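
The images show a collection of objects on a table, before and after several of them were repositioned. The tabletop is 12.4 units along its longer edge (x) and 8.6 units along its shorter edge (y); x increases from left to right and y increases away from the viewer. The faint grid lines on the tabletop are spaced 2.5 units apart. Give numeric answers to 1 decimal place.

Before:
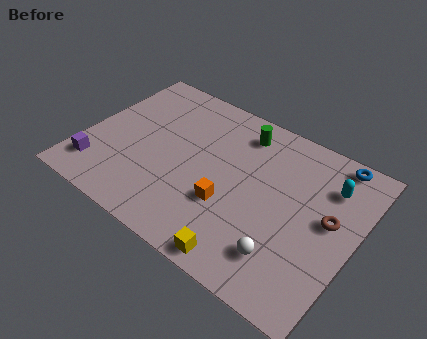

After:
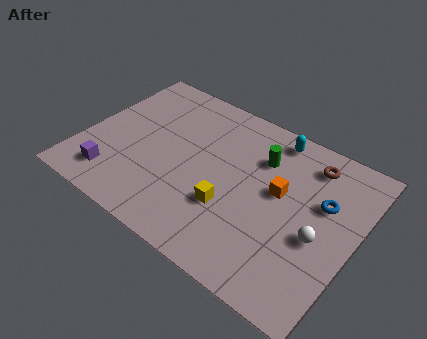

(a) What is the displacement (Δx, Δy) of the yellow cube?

(-1.1, 2.1)

From the two frames, the yellow cube sits at roughly (8.1, 0.8) before and (7.0, 2.9) after.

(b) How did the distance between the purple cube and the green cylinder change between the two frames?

-0.3

They were about 7.9 units apart before and 7.6 after — 0.3 units closer together.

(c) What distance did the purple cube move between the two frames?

0.8

The purple cube moved from about (1.0, 1.7) to (1.8, 1.6), a distance of √(0.8² + 0.1²) ≈ 0.8.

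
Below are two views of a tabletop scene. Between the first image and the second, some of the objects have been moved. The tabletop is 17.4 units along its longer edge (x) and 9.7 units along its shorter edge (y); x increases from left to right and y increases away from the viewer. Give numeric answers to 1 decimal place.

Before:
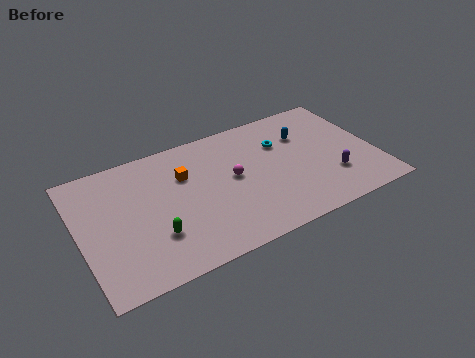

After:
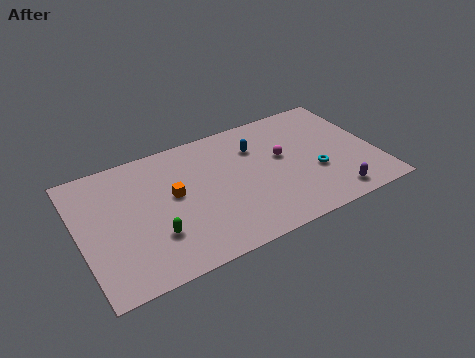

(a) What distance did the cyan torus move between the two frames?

3.5

The cyan torus was near (12.1, 6.7) before and (13.7, 3.6) after, so it travelled √(1.6² + 3.1²) ≈ 3.5 units.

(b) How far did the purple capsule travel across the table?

1.5

The purple capsule moved from about (14.6, 2.8) to (14.4, 1.3), a distance of √(0.2² + 1.5²) ≈ 1.5.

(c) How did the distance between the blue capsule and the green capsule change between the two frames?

-2.5

The distance was about 10.2 in the first image and 7.7 in the second, so they moved 2.5 units closer together.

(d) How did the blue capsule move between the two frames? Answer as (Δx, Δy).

(-2.9, 0.2)

The blue capsule was at about (13.5, 6.8) and moved to about (10.6, 7.0).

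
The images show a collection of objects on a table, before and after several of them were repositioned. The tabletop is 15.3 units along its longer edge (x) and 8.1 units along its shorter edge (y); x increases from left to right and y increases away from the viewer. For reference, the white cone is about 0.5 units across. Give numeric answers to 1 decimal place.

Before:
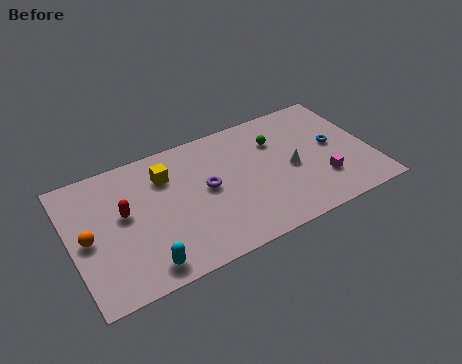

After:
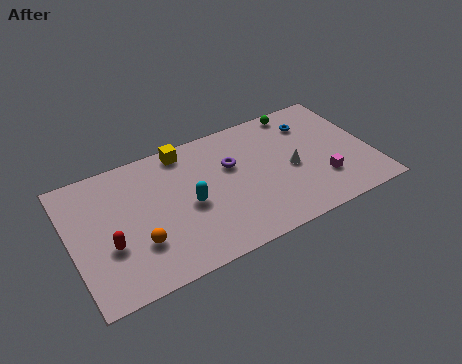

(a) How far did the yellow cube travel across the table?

1.6

From (5.0, 6.0) to (6.1, 7.2), the yellow cube covered √(1.1² + 1.2²) ≈ 1.6 units.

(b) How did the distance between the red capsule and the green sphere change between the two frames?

+3.1

Before: roughly 8.1 units apart; after: 11.2. That's 3.1 units further apart.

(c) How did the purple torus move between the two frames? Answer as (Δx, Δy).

(1.4, 0.9)

From the two frames, the purple torus sits at roughly (6.9, 4.3) before and (8.3, 5.2) after.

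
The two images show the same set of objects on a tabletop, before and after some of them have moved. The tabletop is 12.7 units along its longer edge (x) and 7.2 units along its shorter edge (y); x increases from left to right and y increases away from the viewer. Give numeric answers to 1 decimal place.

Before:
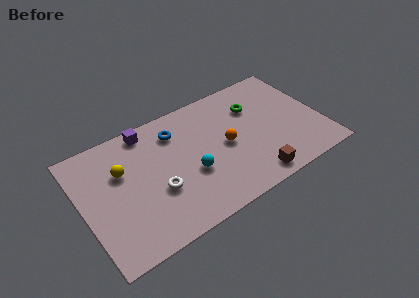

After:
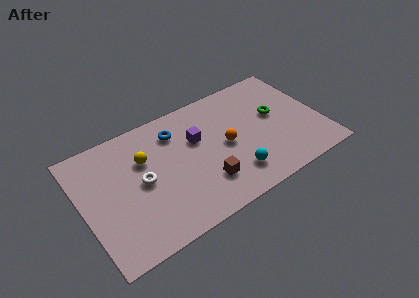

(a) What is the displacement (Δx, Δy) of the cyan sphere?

(2.1, -1.2)

From the two frames, the cyan sphere sits at roughly (5.6, 2.8) before and (7.7, 1.6) after.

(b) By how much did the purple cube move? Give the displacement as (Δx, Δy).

(2.4, -1.8)

The purple cube was at about (3.8, 6.4) and moved to about (6.2, 4.6).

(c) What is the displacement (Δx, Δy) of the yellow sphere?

(1.2, 0.1)

The yellow sphere started near (2.2, 4.7) and ended near (3.4, 4.8).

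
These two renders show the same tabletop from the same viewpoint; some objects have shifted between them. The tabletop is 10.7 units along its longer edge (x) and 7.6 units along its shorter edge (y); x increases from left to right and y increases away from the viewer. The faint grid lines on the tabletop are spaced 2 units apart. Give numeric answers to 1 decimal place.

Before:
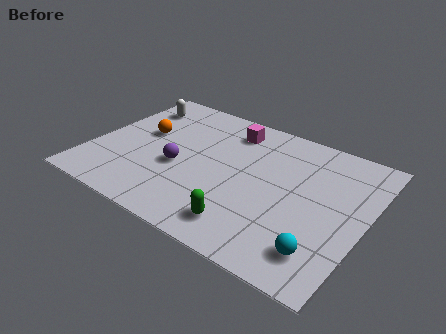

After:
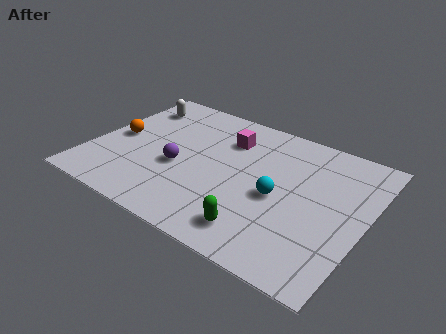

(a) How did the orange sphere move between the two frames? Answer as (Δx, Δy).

(-0.9, -0.7)

From the two frames, the orange sphere sits at roughly (1.8, 4.4) before and (0.9, 3.7) after.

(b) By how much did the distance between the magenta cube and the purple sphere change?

-0.5

Before: roughly 3.4 units apart; after: 2.9. That's 0.5 units closer together.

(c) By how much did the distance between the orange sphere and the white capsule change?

+0.6

They were about 1.7 units apart before and 2.3 after — 0.6 units further apart.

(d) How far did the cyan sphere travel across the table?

2.8

The cyan sphere moved from about (9.4, 1.5) to (7.4, 3.4), a distance of √(2.0² + 1.9²) ≈ 2.8.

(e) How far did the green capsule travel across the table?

0.5

The green capsule was near (6.5, 1.3) before and (7.0, 1.3) after, so it travelled √(0.5² + 0.0²) ≈ 0.5 units.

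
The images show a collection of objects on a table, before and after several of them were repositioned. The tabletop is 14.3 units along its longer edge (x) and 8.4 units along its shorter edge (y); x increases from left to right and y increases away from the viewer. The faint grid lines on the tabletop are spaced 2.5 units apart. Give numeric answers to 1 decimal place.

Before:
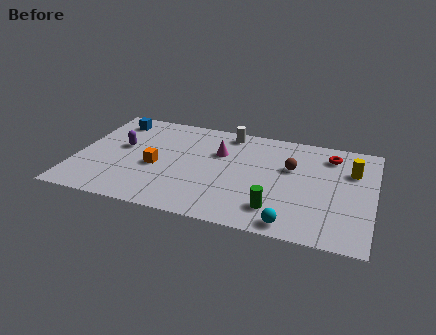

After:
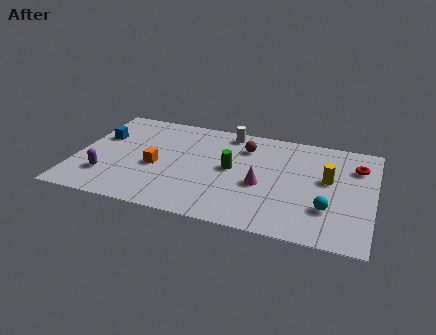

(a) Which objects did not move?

the orange cube and the white cylinder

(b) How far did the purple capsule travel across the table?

2.6

From (2.1, 4.8) to (1.6, 2.2), the purple capsule covered √(0.5² + 2.6²) ≈ 2.6 units.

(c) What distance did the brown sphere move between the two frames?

2.5

From (10.3, 5.3) to (8.0, 6.4), the brown sphere covered √(2.3² + 1.1²) ≈ 2.5 units.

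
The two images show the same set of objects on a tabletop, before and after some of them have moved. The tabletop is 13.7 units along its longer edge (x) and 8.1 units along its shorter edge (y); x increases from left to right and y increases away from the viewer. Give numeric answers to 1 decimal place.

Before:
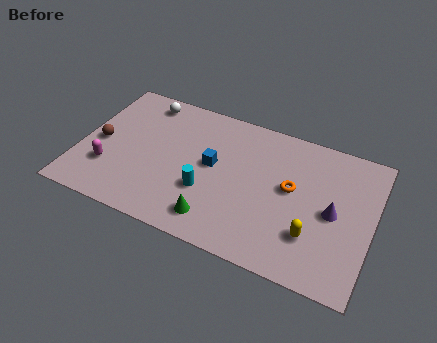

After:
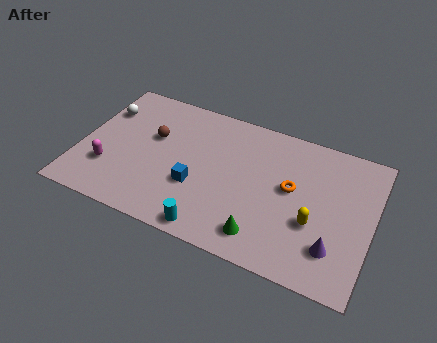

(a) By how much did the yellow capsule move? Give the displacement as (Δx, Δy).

(0.0, 0.7)

The yellow capsule was at about (11.1, 2.3) and moved to about (11.1, 3.0).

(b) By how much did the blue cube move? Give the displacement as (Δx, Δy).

(-0.6, -1.5)

The blue cube was at about (6.2, 4.4) and moved to about (5.6, 2.9).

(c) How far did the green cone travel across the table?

2.2

From (6.7, 1.4) to (8.9, 1.4), the green cone covered √(2.2² + 0.0²) ≈ 2.2 units.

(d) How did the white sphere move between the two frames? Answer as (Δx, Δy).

(-1.8, -1.2)

From the two frames, the white sphere sits at roughly (2.6, 7.0) before and (0.8, 5.8) after.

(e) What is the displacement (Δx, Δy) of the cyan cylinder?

(0.5, -2.0)

From the two frames, the cyan cylinder sits at roughly (6.1, 2.8) before and (6.6, 0.8) after.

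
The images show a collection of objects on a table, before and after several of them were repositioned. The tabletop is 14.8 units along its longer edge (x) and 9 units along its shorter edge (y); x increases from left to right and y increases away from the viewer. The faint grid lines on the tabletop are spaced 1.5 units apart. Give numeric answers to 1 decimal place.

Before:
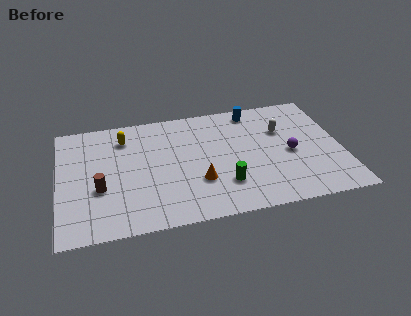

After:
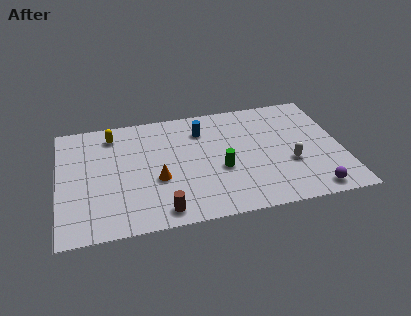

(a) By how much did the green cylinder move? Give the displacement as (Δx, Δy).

(-0.1, 1.2)

The green cylinder was at about (8.5, 2.4) and moved to about (8.4, 3.6).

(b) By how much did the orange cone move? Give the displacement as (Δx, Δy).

(-2.1, 0.6)

The orange cone was at about (7.2, 2.9) and moved to about (5.1, 3.5).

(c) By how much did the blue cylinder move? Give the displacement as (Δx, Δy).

(-2.8, -1.0)

The blue cylinder started near (10.4, 7.9) and ended near (7.6, 6.9).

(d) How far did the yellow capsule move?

0.7

The yellow capsule moved from about (3.5, 7.1) to (2.9, 7.5), a distance of √(0.6² + 0.4²) ≈ 0.7.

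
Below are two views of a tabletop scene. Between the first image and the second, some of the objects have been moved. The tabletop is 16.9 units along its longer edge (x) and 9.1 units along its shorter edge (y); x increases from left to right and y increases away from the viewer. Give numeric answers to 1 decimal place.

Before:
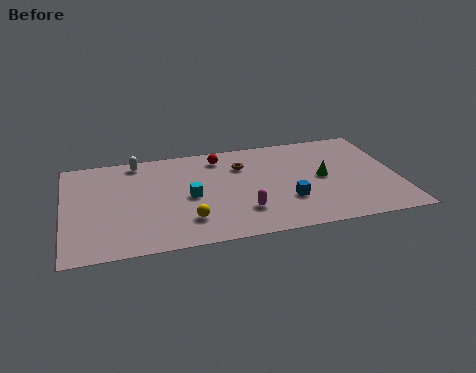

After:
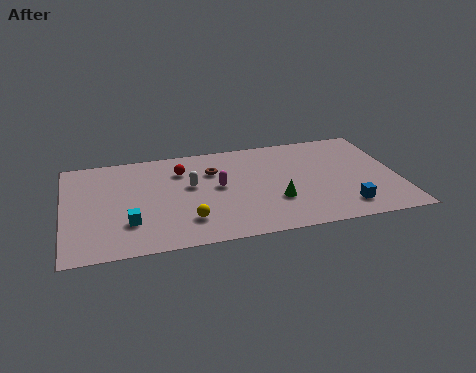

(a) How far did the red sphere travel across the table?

2.2

From (8.0, 7.6) to (6.0, 6.8), the red sphere covered √(2.0² + 0.8²) ≈ 2.2 units.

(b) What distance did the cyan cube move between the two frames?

3.5

The cyan cube was near (6.3, 4.3) before and (3.2, 2.6) after, so it travelled √(3.1² + 1.7²) ≈ 3.5 units.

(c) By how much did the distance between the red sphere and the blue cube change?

+3.8

Before: roughly 5.7 units apart; after: 9.5. That's 3.8 units further apart.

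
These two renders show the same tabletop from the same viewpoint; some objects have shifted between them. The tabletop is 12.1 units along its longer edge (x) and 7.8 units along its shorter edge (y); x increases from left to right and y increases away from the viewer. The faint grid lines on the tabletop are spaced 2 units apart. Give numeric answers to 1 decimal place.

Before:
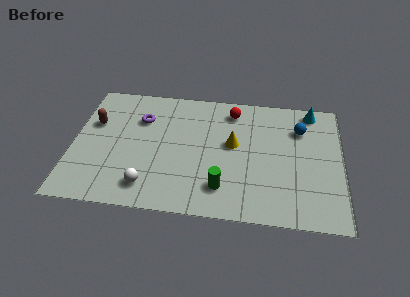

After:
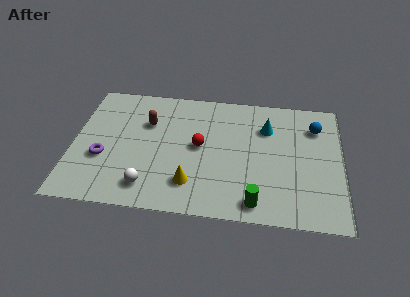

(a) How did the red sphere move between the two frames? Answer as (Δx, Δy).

(-1.4, -2.4)

The red sphere started near (7.1, 6.5) and ended near (5.7, 4.1).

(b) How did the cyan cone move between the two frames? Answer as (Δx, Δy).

(-2.0, -1.3)

The cyan cone was at about (10.7, 6.9) and moved to about (8.7, 5.6).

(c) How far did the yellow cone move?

3.2

The yellow cone moved from about (7.2, 4.4) to (5.4, 1.8), a distance of √(1.8² + 2.6²) ≈ 3.2.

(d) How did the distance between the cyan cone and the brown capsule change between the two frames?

-4.6

They were about 10.0 units apart before and 5.4 after — 4.6 units closer together.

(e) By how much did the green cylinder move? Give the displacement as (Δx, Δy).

(1.5, -0.7)

The green cylinder was at about (6.8, 1.7) and moved to about (8.3, 1.0).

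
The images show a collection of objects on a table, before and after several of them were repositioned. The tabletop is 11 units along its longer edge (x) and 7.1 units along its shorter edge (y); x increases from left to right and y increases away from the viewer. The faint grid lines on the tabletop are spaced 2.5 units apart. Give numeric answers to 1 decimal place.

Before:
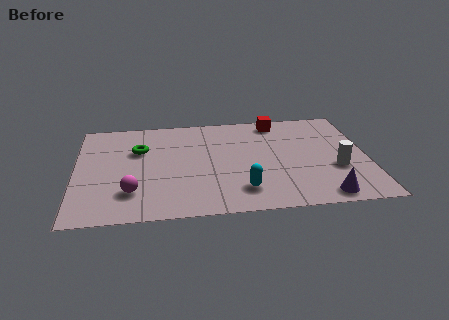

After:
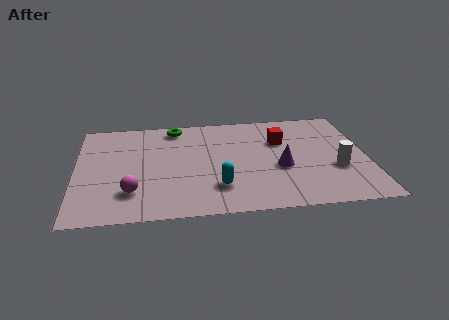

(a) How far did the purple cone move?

2.6

The purple cone moved from about (9.2, 0.8) to (7.7, 2.9), a distance of √(1.5² + 2.1²) ≈ 2.6.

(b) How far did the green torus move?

2.1

From (2.4, 4.7) to (3.8, 6.2), the green torus covered √(1.4² + 1.5²) ≈ 2.1 units.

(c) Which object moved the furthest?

the purple cone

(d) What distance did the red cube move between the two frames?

1.4

The red cube was near (7.7, 6.2) before and (7.8, 4.8) after, so it travelled √(0.1² + 1.4²) ≈ 1.4 units.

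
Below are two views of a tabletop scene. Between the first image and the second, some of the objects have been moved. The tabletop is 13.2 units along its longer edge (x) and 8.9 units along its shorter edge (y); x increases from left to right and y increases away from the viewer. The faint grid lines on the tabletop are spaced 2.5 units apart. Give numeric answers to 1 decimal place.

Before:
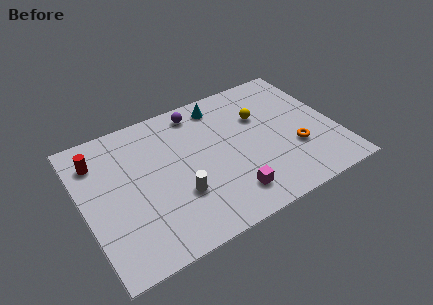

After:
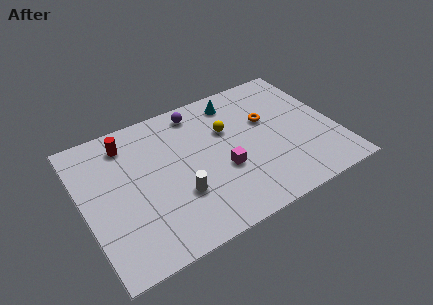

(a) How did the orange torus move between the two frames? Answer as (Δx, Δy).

(-1.1, 2.5)

The orange torus started near (10.9, 3.0) and ended near (9.8, 5.5).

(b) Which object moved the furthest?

the orange torus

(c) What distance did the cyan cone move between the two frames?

0.8

The cyan cone was near (7.6, 7.6) before and (8.4, 7.5) after, so it travelled √(0.8² + 0.1²) ≈ 0.8 units.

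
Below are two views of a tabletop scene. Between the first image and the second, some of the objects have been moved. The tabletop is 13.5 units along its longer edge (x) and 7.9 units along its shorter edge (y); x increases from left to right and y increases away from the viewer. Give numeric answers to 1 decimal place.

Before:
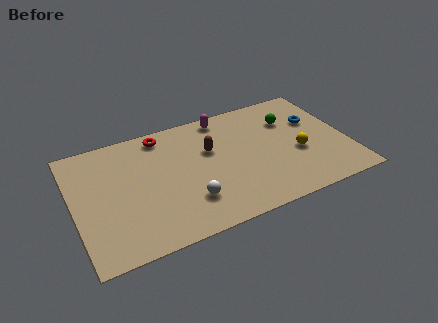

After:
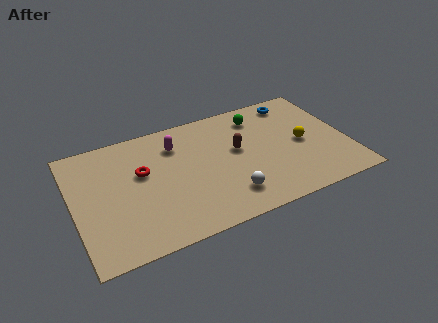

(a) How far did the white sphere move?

1.9

From (5.4, 2.1) to (7.3, 1.7), the white sphere covered √(1.9² + 0.4²) ≈ 1.9 units.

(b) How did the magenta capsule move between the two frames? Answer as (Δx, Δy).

(-2.5, -1.0)

From the two frames, the magenta capsule sits at roughly (7.7, 7.0) before and (5.2, 6.0) after.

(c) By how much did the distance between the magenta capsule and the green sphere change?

+0.7

Before: roughly 3.5 units apart; after: 4.2. That's 0.7 units further apart.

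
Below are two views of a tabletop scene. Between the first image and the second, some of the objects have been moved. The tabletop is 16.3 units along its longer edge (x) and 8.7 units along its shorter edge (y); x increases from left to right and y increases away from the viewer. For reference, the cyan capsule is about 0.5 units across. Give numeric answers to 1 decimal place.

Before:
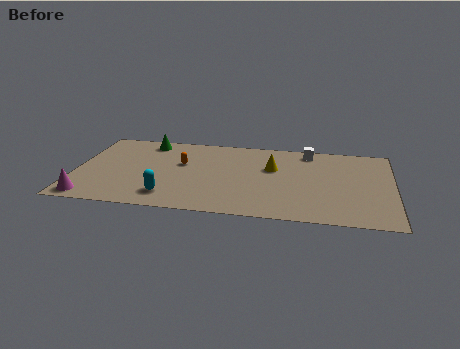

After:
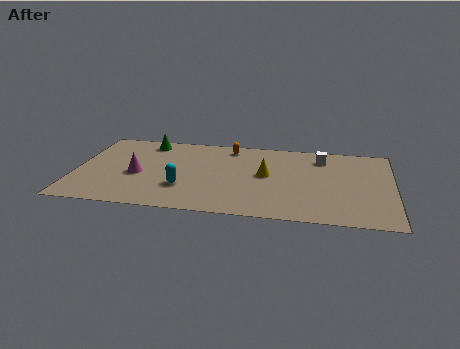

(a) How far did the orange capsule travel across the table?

3.3

The orange capsule moved from about (5.4, 5.3) to (7.8, 7.5), a distance of √(2.4² + 2.2²) ≈ 3.3.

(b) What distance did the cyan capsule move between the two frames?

1.2

The cyan capsule was near (4.9, 1.7) before and (5.6, 2.7) after, so it travelled √(0.7² + 1.0²) ≈ 1.2 units.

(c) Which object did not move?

the green cone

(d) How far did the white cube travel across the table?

0.9

The white cube was near (11.9, 7.6) before and (12.6, 7.0) after, so it travelled √(0.7² + 0.6²) ≈ 0.9 units.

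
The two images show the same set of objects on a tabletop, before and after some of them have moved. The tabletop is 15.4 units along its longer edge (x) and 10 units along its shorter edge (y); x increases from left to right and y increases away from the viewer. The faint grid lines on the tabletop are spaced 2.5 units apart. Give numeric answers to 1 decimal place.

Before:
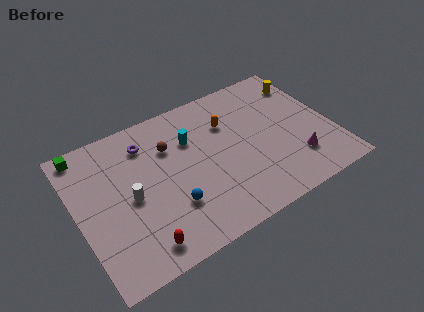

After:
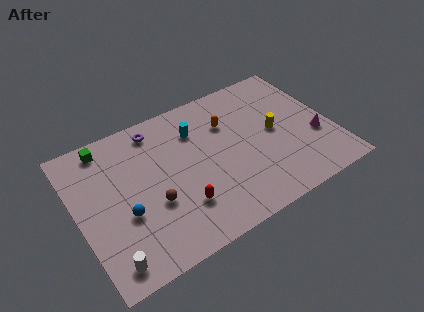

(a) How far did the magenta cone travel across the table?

1.8

From (12.9, 2.5) to (14.3, 3.6), the magenta cone covered √(1.4² + 1.1²) ≈ 1.8 units.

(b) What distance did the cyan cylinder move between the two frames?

0.6

From (7.1, 6.9) to (7.5, 7.4), the cyan cylinder covered √(0.4² + 0.5²) ≈ 0.6 units.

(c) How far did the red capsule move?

2.9

The red capsule moved from about (3.2, 1.4) to (5.8, 2.7), a distance of √(2.6² + 1.3²) ≈ 2.9.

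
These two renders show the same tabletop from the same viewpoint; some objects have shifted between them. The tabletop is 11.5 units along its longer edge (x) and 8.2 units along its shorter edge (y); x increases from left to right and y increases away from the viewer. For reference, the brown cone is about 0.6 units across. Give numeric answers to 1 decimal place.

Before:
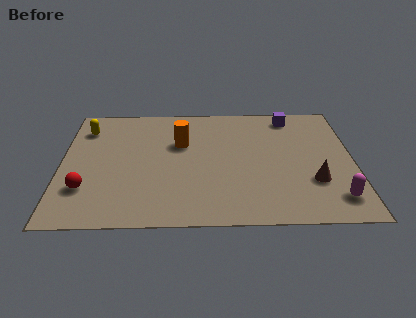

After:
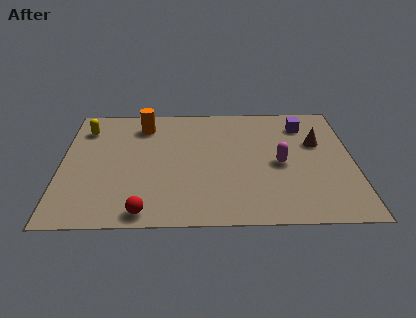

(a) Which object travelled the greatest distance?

the magenta capsule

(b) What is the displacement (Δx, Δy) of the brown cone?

(0.2, 2.6)

The brown cone started near (9.9, 2.6) and ended near (10.1, 5.2).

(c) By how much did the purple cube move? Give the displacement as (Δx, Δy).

(0.5, -0.6)

The purple cube was at about (9.1, 7.1) and moved to about (9.6, 6.5).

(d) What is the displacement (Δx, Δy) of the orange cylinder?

(-1.5, 1.3)

The orange cylinder was at about (4.7, 5.3) and moved to about (3.2, 6.6).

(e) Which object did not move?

the yellow capsule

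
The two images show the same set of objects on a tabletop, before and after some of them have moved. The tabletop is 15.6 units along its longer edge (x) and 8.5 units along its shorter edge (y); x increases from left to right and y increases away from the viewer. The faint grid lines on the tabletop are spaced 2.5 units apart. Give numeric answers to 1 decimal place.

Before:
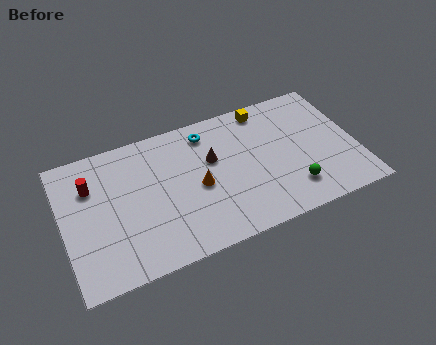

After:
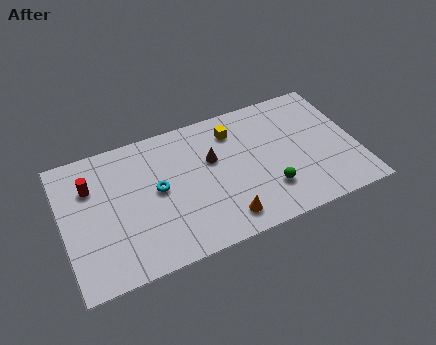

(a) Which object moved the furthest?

the cyan torus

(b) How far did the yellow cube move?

2.0

The yellow cube moved from about (11.1, 7.5) to (9.3, 6.7), a distance of √(1.8² + 0.8²) ≈ 2.0.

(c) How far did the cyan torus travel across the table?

3.9

From (7.9, 7.1) to (5.0, 4.5), the cyan torus covered √(2.9² + 2.6²) ≈ 3.9 units.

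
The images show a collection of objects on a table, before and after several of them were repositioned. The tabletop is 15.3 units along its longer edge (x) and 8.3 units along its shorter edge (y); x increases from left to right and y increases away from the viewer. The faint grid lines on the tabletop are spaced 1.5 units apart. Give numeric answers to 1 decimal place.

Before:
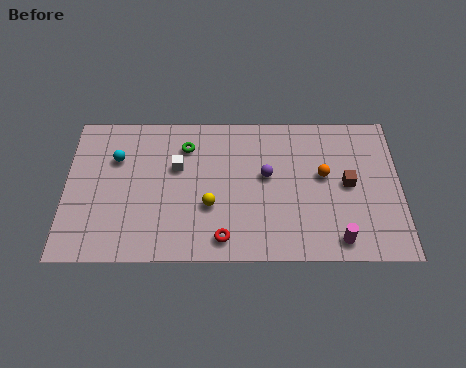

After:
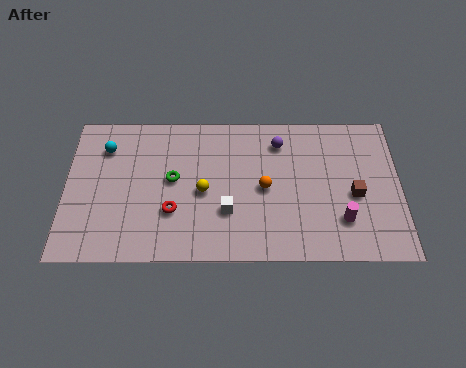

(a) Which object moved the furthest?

the white cube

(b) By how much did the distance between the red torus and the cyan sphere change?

-1.9

They were about 6.7 units apart before and 4.8 after — 1.9 units closer together.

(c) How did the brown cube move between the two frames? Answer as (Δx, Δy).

(0.3, -0.6)

From the two frames, the brown cube sits at roughly (12.9, 4.2) before and (13.2, 3.6) after.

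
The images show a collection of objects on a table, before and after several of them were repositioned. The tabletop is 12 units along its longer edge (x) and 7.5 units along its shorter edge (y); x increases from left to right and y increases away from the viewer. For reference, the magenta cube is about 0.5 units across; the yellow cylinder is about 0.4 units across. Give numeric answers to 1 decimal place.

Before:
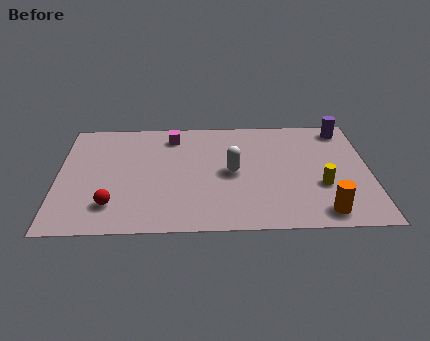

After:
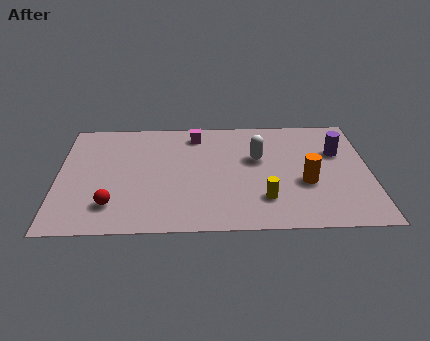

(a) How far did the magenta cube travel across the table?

0.9

The magenta cube moved from about (4.4, 6.2) to (5.3, 6.3), a distance of √(0.9² + 0.1²) ≈ 0.9.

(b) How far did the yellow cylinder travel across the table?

2.3

The yellow cylinder moved from about (10.1, 2.7) to (7.9, 1.9), a distance of √(2.2² + 0.8²) ≈ 2.3.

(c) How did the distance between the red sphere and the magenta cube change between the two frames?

+0.5

The distance was about 5.1 in the first image and 5.6 in the second, so they moved 0.5 units further apart.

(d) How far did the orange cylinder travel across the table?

2.0

The orange cylinder was near (10.1, 1.0) before and (9.5, 2.9) after, so it travelled √(0.6² + 1.9²) ≈ 2.0 units.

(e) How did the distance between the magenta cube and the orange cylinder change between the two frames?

-2.3

They were about 7.7 units apart before and 5.4 after — 2.3 units closer together.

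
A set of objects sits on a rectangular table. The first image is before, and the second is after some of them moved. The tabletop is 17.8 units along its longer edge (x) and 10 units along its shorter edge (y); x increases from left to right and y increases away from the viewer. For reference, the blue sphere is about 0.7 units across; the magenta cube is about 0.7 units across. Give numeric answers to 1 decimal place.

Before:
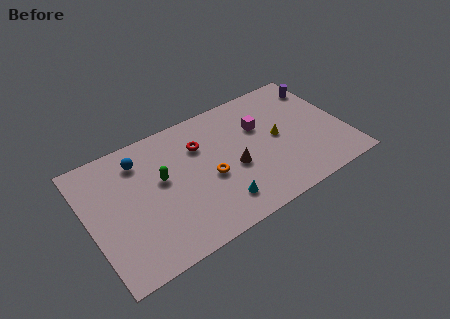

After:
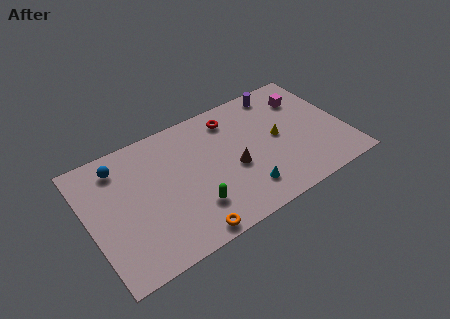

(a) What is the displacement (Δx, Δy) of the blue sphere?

(-1.4, 0.2)

From the two frames, the blue sphere sits at roughly (3.9, 8.0) before and (2.5, 8.2) after.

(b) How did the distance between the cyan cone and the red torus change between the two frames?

+1.0

They were about 5.1 units apart before and 6.1 after — 1.0 units further apart.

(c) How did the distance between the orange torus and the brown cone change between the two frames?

+3.3

They were about 1.7 units apart before and 5.0 after — 3.3 units further apart.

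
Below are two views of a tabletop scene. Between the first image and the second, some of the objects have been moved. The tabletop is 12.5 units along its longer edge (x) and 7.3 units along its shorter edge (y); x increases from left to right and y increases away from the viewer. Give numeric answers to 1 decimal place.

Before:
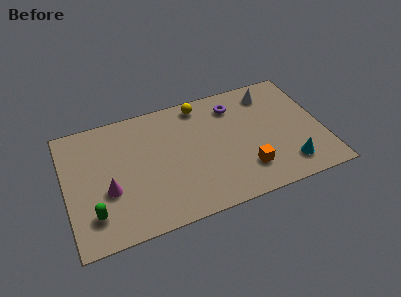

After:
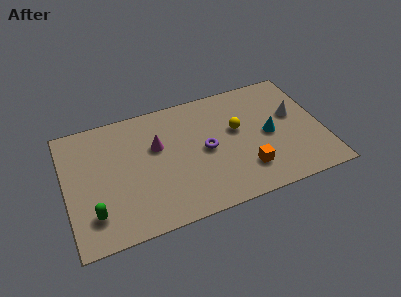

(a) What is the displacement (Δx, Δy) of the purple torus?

(-1.6, -2.2)

From the two frames, the purple torus sits at roughly (8.4, 5.8) before and (6.8, 3.6) after.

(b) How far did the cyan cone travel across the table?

2.2

The cyan cone was near (10.6, 1.4) before and (9.9, 3.5) after, so it travelled √(0.7² + 2.1²) ≈ 2.2 units.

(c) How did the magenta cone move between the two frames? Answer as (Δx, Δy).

(2.5, 1.8)

The magenta cone started near (2.0, 2.8) and ended near (4.5, 4.6).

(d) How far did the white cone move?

2.0

The white cone moved from about (10.2, 6.0) to (11.2, 4.3), a distance of √(1.0² + 1.7²) ≈ 2.0.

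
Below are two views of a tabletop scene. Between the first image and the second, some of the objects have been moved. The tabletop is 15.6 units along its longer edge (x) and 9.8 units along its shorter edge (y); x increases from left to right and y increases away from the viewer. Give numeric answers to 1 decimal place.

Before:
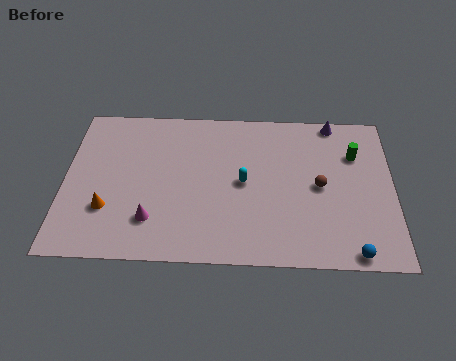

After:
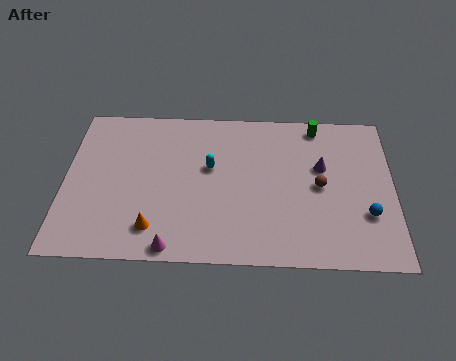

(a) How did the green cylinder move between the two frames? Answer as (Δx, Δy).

(-1.8, 1.8)

From the two frames, the green cylinder sits at roughly (13.8, 6.9) before and (12.0, 8.7) after.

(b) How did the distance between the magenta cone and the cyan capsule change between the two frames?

+0.3

Before: roughly 5.0 units apart; after: 5.3. That's 0.3 units further apart.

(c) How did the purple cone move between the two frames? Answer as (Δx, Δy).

(-0.6, -3.0)

From the two frames, the purple cone sits at roughly (12.8, 9.0) before and (12.2, 6.0) after.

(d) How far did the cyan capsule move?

1.8

From (8.5, 4.9) to (6.9, 5.8), the cyan capsule covered √(1.6² + 0.9²) ≈ 1.8 units.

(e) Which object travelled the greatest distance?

the purple cone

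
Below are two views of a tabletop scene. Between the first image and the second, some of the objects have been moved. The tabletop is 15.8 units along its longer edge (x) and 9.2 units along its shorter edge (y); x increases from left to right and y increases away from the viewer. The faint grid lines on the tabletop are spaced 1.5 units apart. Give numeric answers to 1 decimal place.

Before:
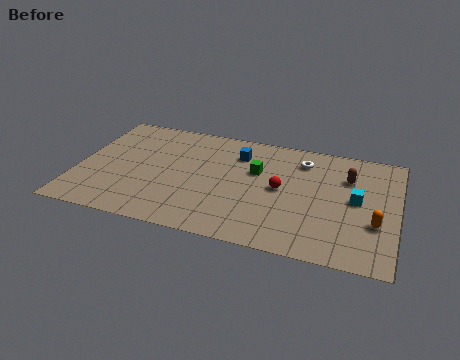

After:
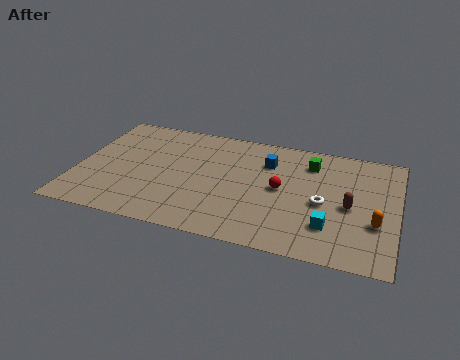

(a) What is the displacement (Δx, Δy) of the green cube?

(2.6, 1.4)

From the two frames, the green cube sits at roughly (8.8, 5.8) before and (11.4, 7.2) after.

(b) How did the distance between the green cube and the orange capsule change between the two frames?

-1.3

They were about 6.5 units apart before and 5.2 after — 1.3 units closer together.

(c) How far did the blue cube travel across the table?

1.5

The blue cube was near (7.8, 7.0) before and (9.3, 6.7) after, so it travelled √(1.5² + 0.3²) ≈ 1.5 units.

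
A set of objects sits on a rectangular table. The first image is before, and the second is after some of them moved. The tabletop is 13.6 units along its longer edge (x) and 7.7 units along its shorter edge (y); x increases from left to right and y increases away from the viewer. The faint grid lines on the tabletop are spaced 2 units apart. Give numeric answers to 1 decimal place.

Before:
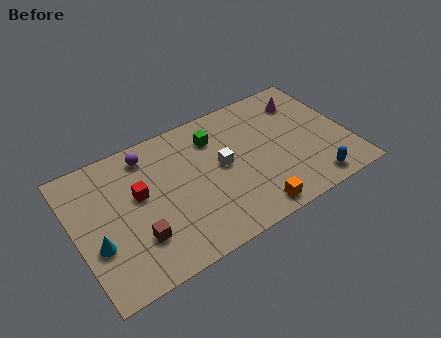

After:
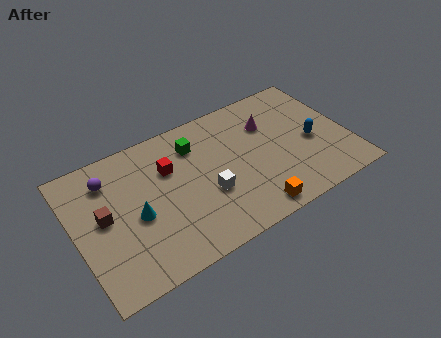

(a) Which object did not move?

the orange cube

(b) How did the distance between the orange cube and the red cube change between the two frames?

-0.7

Before: roughly 6.2 units apart; after: 5.5. That's 0.7 units closer together.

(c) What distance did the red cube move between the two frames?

1.7

The red cube moved from about (3.2, 4.5) to (4.8, 5.2), a distance of √(1.6² + 0.7²) ≈ 1.7.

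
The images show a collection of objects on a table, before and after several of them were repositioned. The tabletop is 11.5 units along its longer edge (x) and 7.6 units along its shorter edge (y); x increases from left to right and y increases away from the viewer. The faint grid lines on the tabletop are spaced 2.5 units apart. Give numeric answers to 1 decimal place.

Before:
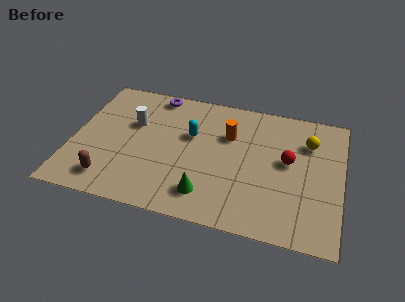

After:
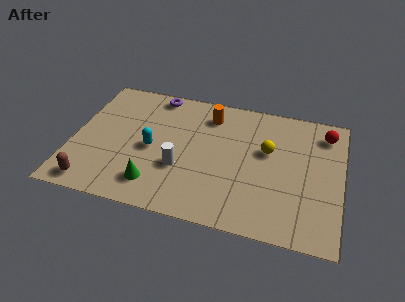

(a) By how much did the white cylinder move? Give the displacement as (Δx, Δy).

(2.2, -2.1)

The white cylinder started near (2.5, 4.8) and ended near (4.7, 2.7).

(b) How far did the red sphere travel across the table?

2.5

The red sphere was near (9.2, 4.2) before and (10.7, 6.2) after, so it travelled √(1.5² + 2.0²) ≈ 2.5 units.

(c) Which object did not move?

the purple torus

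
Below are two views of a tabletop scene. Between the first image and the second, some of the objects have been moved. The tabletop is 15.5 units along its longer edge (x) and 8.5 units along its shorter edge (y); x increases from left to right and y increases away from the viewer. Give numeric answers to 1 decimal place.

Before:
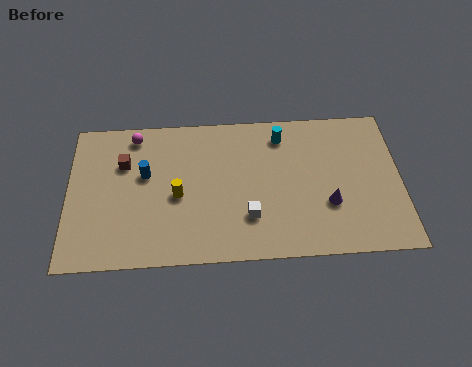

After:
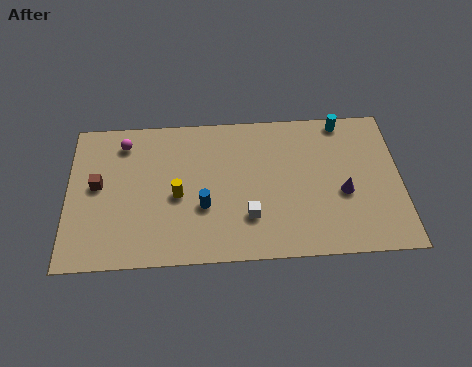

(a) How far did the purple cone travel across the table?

0.9

From (12.1, 2.9) to (12.8, 3.5), the purple cone covered √(0.7² + 0.6²) ≈ 0.9 units.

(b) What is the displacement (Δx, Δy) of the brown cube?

(-1.2, -1.2)

The brown cube started near (2.6, 5.8) and ended near (1.4, 4.6).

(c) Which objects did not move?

the yellow cylinder and the white cube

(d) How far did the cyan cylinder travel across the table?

3.0

The cyan cylinder moved from about (10.0, 7.0) to (12.9, 7.7), a distance of √(2.9² + 0.7²) ≈ 3.0.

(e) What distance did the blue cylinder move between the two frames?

3.4

The blue cylinder moved from about (3.6, 5.1) to (6.3, 3.1), a distance of √(2.7² + 2.0²) ≈ 3.4.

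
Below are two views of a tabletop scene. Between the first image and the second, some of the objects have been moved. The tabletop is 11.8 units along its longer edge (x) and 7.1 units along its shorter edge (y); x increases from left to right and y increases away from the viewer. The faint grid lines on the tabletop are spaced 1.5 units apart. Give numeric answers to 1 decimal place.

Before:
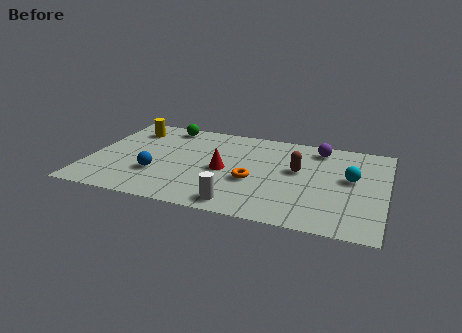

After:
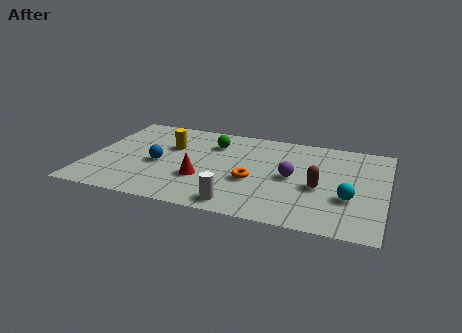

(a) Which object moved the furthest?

the purple sphere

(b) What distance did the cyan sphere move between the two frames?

1.5

The cyan sphere moved from about (10.4, 4.0) to (10.4, 2.5), a distance of √(0.0² + 1.5²) ≈ 1.5.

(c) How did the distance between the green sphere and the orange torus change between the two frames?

-2.0

The distance was about 5.1 in the first image and 3.1 in the second, so they moved 2.0 units closer together.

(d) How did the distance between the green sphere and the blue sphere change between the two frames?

-0.9

The distance was about 3.9 in the first image and 3.0 in the second, so they moved 0.9 units closer together.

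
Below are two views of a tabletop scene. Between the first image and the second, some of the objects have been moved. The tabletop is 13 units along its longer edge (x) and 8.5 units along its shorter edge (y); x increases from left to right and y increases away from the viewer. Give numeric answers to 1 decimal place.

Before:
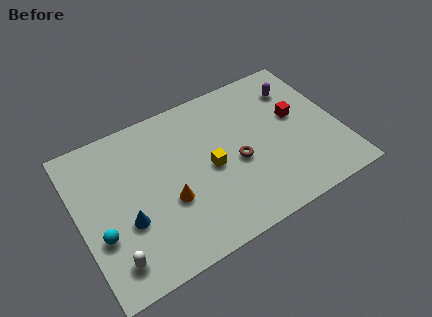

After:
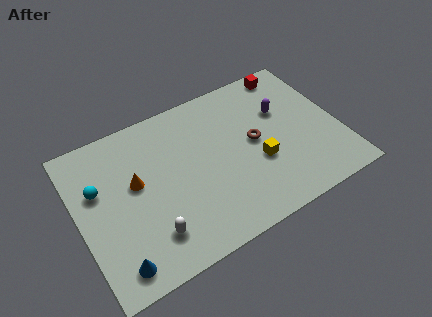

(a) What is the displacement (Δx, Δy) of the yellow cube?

(2.3, -0.8)

From the two frames, the yellow cube sits at roughly (6.5, 4.0) before and (8.8, 3.2) after.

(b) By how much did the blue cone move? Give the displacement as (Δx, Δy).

(-0.8, -1.9)

The blue cone started near (2.2, 3.1) and ended near (1.4, 1.2).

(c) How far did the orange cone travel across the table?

2.2

The orange cone was near (4.3, 3.2) before and (2.9, 4.9) after, so it travelled √(1.4² + 1.7²) ≈ 2.2 units.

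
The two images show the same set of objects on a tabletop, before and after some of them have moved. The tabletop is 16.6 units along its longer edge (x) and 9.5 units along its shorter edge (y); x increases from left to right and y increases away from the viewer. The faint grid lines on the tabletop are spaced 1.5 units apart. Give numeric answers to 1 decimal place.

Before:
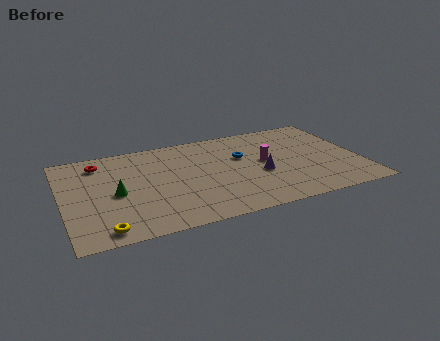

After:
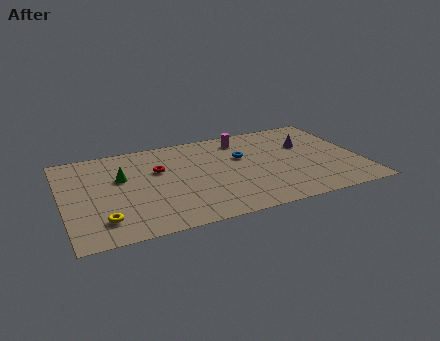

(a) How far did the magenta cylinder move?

3.0

The magenta cylinder moved from about (11.3, 5.1) to (10.3, 7.9), a distance of √(1.0² + 2.8²) ≈ 3.0.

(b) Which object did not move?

the blue torus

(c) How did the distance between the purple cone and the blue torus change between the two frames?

+1.5

Before: roughly 2.2 units apart; after: 3.7. That's 1.5 units further apart.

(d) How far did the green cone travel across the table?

1.6

The green cone was near (2.9, 4.4) before and (3.3, 5.9) after, so it travelled √(0.4² + 1.5²) ≈ 1.6 units.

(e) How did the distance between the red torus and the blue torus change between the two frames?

-3.4

They were about 8.1 units apart before and 4.7 after — 3.4 units closer together.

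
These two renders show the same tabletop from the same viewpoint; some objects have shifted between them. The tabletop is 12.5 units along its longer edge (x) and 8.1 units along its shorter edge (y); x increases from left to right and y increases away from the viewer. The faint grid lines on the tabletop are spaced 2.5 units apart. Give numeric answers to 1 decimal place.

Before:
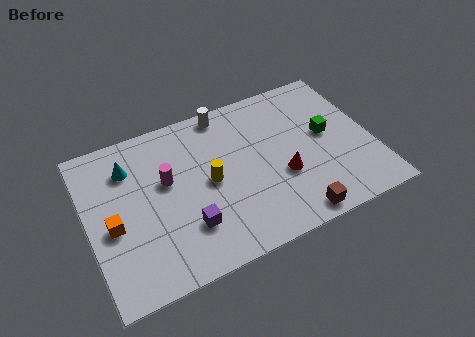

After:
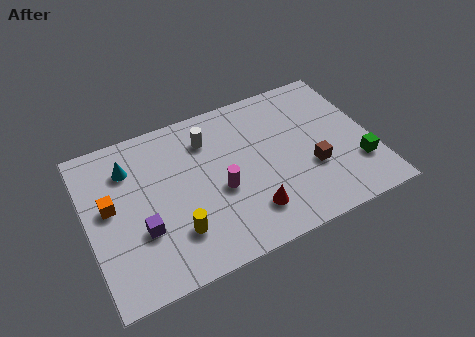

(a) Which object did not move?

the cyan cone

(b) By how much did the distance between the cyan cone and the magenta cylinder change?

+2.6

The distance was about 2.0 in the first image and 4.6 in the second, so they moved 2.6 units further apart.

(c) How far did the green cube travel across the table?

2.4

The green cube was near (10.6, 4.4) before and (11.7, 2.3) after, so it travelled √(1.1² + 2.1²) ≈ 2.4 units.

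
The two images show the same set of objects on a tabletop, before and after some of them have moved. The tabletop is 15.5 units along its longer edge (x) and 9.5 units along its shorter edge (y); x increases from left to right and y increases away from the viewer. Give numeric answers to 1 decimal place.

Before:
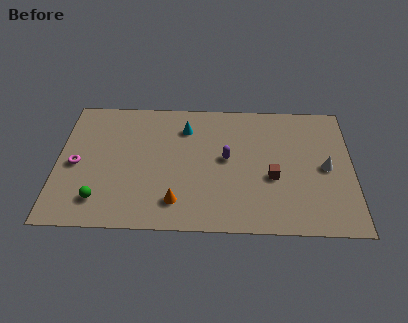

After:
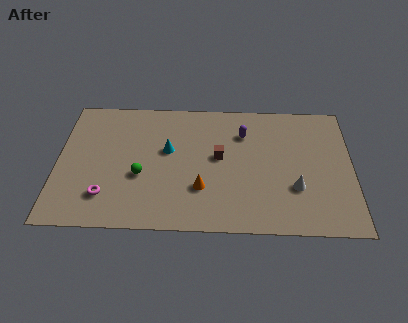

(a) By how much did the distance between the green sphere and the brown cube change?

-4.8

The distance was about 9.2 in the first image and 4.4 in the second, so they moved 4.8 units closer together.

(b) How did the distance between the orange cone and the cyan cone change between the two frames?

-2.2

The distance was about 5.4 in the first image and 3.2 in the second, so they moved 2.2 units closer together.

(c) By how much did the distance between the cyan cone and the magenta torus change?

-1.7

Before: roughly 6.4 units apart; after: 4.7. That's 1.7 units closer together.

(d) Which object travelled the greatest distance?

the brown cube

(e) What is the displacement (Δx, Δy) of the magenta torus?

(1.6, -2.2)

The magenta torus started near (1.0, 4.4) and ended near (2.6, 2.2).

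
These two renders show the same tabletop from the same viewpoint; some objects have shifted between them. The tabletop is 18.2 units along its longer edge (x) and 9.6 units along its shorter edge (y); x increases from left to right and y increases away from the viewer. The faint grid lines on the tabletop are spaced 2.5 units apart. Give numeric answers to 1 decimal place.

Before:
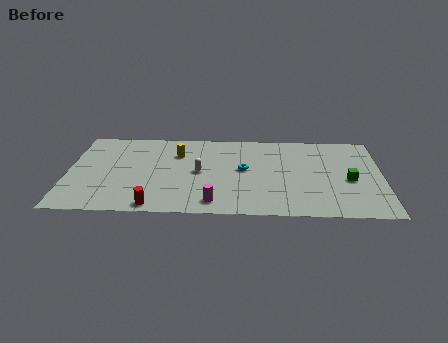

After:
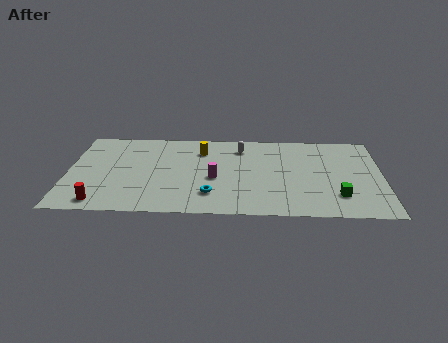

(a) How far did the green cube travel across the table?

1.9

The green cube was near (16.3, 4.2) before and (15.6, 2.4) after, so it travelled √(0.7² + 1.8²) ≈ 1.9 units.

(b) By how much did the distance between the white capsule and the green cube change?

-1.0

The distance was about 8.7 in the first image and 7.7 in the second, so they moved 1.0 units closer together.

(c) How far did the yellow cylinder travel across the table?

1.5

From (6.3, 6.9) to (7.7, 7.3), the yellow cylinder covered √(1.4² + 0.4²) ≈ 1.5 units.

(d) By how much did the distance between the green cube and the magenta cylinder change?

-1.0

Before: roughly 8.3 units apart; after: 7.3. That's 1.0 units closer together.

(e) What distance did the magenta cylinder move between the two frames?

2.7

The magenta cylinder was near (8.5, 1.4) before and (8.5, 4.1) after, so it travelled √(0.0² + 2.7²) ≈ 2.7 units.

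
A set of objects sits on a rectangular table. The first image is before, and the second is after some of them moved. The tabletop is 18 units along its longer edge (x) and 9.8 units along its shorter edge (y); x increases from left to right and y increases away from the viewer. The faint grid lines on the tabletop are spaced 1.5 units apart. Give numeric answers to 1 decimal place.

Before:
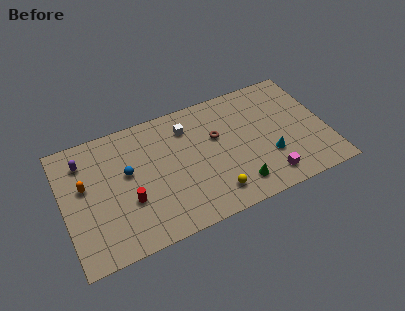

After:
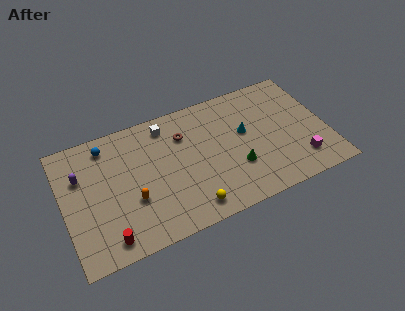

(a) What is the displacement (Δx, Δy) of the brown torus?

(-2.2, 1.0)

From the two frames, the brown torus sits at roughly (10.6, 6.1) before and (8.4, 7.1) after.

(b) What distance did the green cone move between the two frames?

1.4

From (11.5, 1.8) to (11.6, 3.2), the green cone covered √(0.1² + 1.4²) ≈ 1.4 units.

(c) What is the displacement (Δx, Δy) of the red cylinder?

(-1.7, -2.2)

The red cylinder was at about (4.3, 3.5) and moved to about (2.6, 1.3).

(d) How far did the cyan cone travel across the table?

2.9

The cyan cone moved from about (13.9, 3.2) to (12.5, 5.7), a distance of √(1.4² + 2.5²) ≈ 2.9.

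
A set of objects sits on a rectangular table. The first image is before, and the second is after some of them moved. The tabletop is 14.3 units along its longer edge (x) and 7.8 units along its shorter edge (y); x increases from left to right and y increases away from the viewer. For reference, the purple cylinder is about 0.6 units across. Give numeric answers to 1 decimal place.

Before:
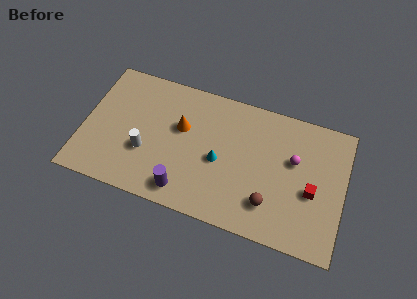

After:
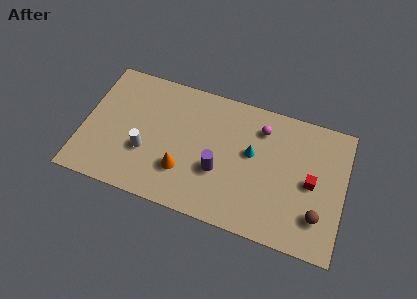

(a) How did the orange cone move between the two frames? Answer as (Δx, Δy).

(0.3, -2.5)

The orange cone was at about (5.3, 4.8) and moved to about (5.6, 2.3).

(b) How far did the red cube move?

0.5

The red cube was near (12.6, 3.3) before and (12.5, 3.8) after, so it travelled √(0.1² + 0.5²) ≈ 0.5 units.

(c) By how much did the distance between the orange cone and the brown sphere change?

+1.5

They were about 5.9 units apart before and 7.4 after — 1.5 units further apart.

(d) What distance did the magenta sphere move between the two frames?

2.3

The magenta sphere was near (11.5, 4.8) before and (9.6, 6.1) after, so it travelled √(1.9² + 1.3²) ≈ 2.3 units.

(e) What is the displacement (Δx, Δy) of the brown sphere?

(2.6, 0.1)

From the two frames, the brown sphere sits at roughly (10.4, 1.9) before and (13.0, 2.0) after.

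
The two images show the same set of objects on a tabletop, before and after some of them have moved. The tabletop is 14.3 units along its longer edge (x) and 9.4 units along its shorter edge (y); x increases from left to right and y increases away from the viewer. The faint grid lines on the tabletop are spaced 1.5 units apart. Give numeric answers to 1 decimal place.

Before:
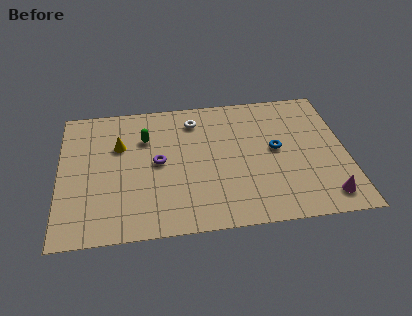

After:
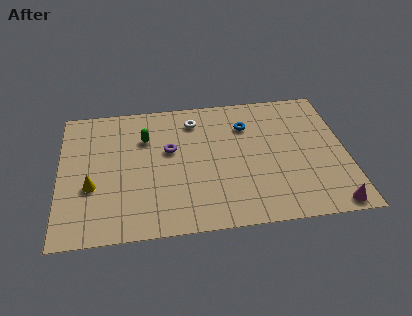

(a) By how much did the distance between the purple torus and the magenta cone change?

+0.3

They were about 8.9 units apart before and 9.2 after — 0.3 units further apart.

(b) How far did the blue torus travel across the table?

2.4

The blue torus was near (10.8, 5.0) before and (9.4, 6.9) after, so it travelled √(1.4² + 1.9²) ≈ 2.4 units.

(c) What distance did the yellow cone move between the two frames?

3.0

From (3.0, 6.2) to (1.6, 3.5), the yellow cone covered √(1.4² + 2.7²) ≈ 3.0 units.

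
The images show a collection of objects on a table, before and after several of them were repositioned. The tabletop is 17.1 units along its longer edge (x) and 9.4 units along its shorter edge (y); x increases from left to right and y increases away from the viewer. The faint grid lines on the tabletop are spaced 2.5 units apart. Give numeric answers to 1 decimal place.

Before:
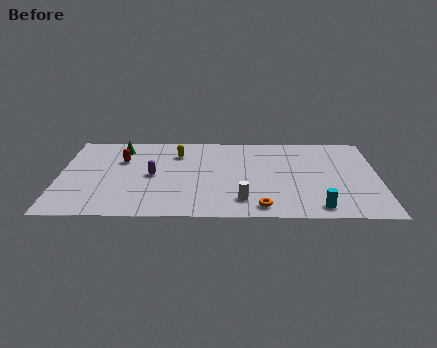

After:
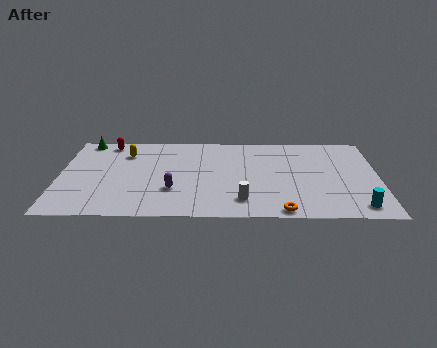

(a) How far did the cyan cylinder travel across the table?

2.1

The cyan cylinder was near (13.8, 1.2) before and (15.9, 1.3) after, so it travelled √(2.1² + 0.1²) ≈ 2.1 units.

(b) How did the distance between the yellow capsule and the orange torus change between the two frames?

+3.1

The distance was about 7.4 in the first image and 10.5 in the second, so they moved 3.1 units further apart.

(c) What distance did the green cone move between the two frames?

2.1

The green cone was near (3.2, 7.7) before and (1.3, 8.5) after, so it travelled √(1.9² + 0.8²) ≈ 2.1 units.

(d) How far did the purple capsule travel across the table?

1.9

From (5.0, 4.6) to (6.1, 3.0), the purple capsule covered √(1.1² + 1.6²) ≈ 1.9 units.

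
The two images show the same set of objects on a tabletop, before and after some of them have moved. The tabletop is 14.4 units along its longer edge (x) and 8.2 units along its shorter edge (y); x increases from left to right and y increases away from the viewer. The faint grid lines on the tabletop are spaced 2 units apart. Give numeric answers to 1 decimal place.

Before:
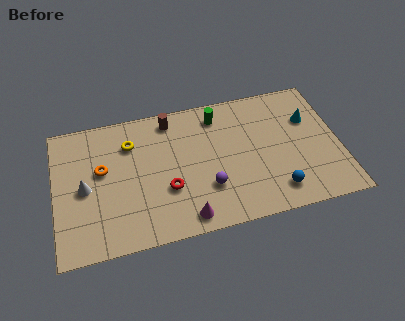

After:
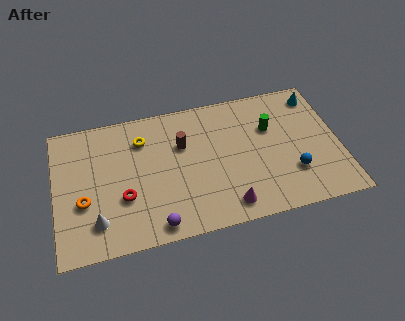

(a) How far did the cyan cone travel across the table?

1.5

The cyan cone moved from about (13.0, 5.5) to (13.5, 6.9), a distance of √(0.5² + 1.4²) ≈ 1.5.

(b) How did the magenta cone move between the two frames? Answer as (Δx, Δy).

(2.1, 0.2)

The magenta cone was at about (6.4, 1.0) and moved to about (8.5, 1.2).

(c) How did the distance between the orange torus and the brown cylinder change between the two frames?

+1.3

Before: roughly 4.3 units apart; after: 5.6. That's 1.3 units further apart.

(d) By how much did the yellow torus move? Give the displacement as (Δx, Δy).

(0.6, 0.1)

The yellow torus started near (3.9, 6.1) and ended near (4.5, 6.2).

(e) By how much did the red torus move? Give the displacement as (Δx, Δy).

(-2.2, 0.0)

The red torus was at about (5.6, 2.9) and moved to about (3.4, 2.9).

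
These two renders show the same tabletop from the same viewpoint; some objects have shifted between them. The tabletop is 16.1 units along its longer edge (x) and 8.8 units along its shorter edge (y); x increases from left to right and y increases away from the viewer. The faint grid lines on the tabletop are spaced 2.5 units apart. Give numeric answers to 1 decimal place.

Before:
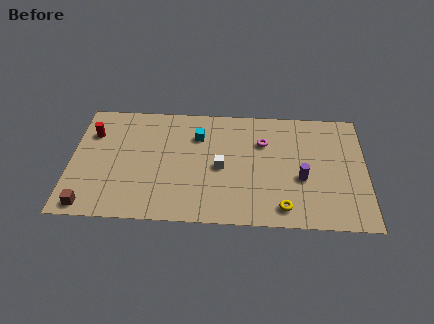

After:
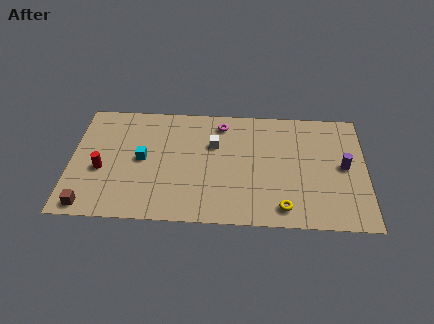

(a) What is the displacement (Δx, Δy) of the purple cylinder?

(2.3, 1.0)

From the two frames, the purple cylinder sits at roughly (12.6, 3.5) before and (14.9, 4.5) after.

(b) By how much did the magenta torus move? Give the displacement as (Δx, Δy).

(-2.3, 1.3)

From the two frames, the magenta torus sits at roughly (10.5, 6.1) before and (8.2, 7.4) after.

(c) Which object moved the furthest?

the cyan cube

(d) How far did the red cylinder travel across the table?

2.8

The red cylinder moved from about (1.1, 6.3) to (1.7, 3.6), a distance of √(0.6² + 2.7²) ≈ 2.8.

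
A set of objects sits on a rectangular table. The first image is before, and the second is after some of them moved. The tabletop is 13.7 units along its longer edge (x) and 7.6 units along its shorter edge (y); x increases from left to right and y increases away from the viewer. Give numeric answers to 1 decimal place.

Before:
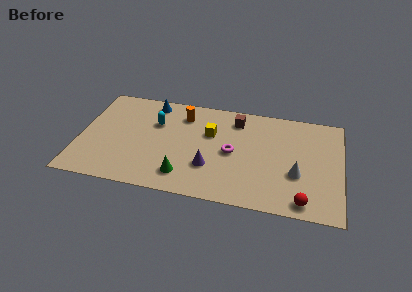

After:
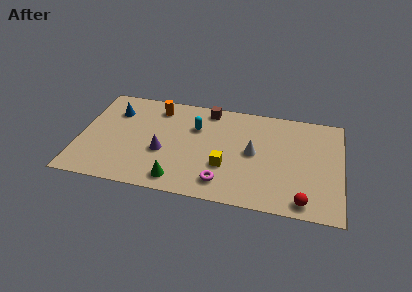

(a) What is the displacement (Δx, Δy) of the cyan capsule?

(2.1, 0.1)

From the two frames, the cyan capsule sits at roughly (3.9, 5.1) before and (6.0, 5.2) after.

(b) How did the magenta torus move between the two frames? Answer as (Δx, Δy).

(-0.4, -2.3)

From the two frames, the magenta torus sits at roughly (8.0, 3.7) before and (7.6, 1.4) after.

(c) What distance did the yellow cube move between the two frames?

2.5

The yellow cube was near (6.8, 4.9) before and (7.7, 2.6) after, so it travelled √(0.9² + 2.3²) ≈ 2.5 units.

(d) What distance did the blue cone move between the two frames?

2.1

The blue cone moved from about (3.6, 6.6) to (1.7, 5.6), a distance of √(1.9² + 1.0²) ≈ 2.1.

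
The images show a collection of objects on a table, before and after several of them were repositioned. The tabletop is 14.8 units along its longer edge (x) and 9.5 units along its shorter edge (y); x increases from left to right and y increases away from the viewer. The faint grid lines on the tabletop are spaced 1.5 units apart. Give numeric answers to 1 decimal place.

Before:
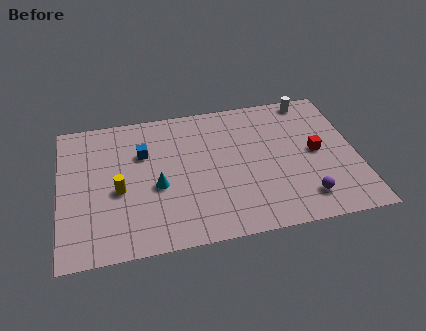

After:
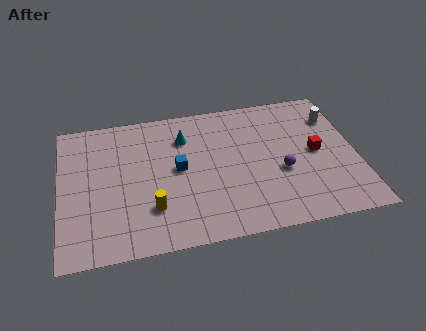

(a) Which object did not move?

the red cube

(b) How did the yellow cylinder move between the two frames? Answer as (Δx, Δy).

(1.6, -1.5)

From the two frames, the yellow cylinder sits at roughly (2.9, 4.1) before and (4.5, 2.6) after.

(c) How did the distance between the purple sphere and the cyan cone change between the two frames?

-1.8

They were about 7.5 units apart before and 5.7 after — 1.8 units closer together.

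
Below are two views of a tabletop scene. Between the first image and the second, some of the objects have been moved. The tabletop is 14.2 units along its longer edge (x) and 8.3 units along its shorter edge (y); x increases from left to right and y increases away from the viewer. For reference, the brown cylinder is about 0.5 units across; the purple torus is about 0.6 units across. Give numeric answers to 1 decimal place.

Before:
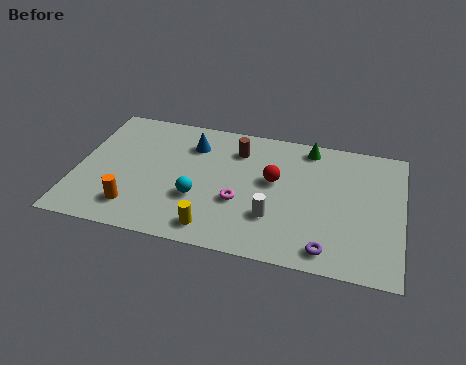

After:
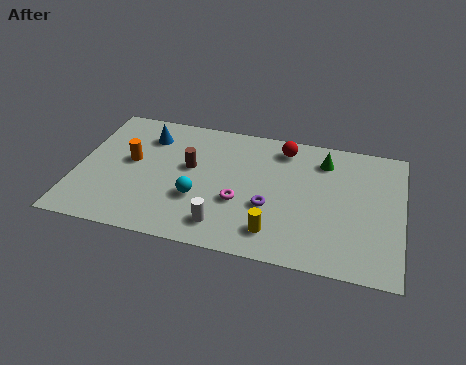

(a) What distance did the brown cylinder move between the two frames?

2.6

The brown cylinder was near (6.9, 6.4) before and (4.9, 4.8) after, so it travelled √(2.0² + 1.6²) ≈ 2.6 units.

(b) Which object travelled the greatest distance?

the purple torus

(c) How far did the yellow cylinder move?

2.6

The yellow cylinder was near (6.2, 1.2) before and (8.8, 1.6) after, so it travelled √(2.6² + 0.4²) ≈ 2.6 units.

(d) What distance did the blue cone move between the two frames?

2.0

The blue cone was near (4.9, 6.3) before and (2.9, 6.4) after, so it travelled √(2.0² + 0.1²) ≈ 2.0 units.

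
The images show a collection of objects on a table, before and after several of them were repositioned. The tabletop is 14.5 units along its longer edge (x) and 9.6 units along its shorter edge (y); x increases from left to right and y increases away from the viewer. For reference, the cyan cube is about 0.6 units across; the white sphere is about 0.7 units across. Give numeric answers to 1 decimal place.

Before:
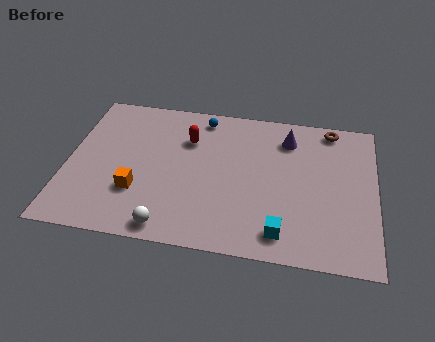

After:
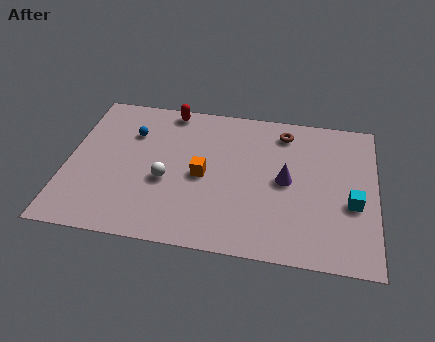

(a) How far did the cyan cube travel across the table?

3.9

From (10.2, 1.5) to (13.4, 3.8), the cyan cube covered √(3.2² + 2.3²) ≈ 3.9 units.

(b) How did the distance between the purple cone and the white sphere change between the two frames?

-2.8

The distance was about 8.5 in the first image and 5.7 in the second, so they moved 2.8 units closer together.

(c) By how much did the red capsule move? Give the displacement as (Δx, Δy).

(-1.0, 1.9)

The red capsule was at about (5.6, 6.8) and moved to about (4.6, 8.7).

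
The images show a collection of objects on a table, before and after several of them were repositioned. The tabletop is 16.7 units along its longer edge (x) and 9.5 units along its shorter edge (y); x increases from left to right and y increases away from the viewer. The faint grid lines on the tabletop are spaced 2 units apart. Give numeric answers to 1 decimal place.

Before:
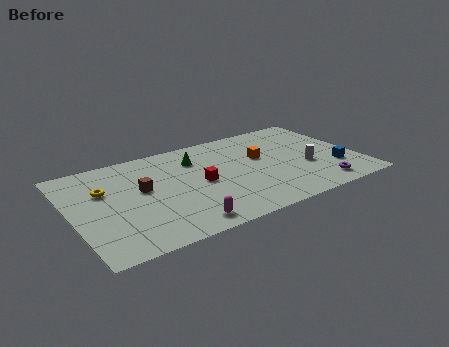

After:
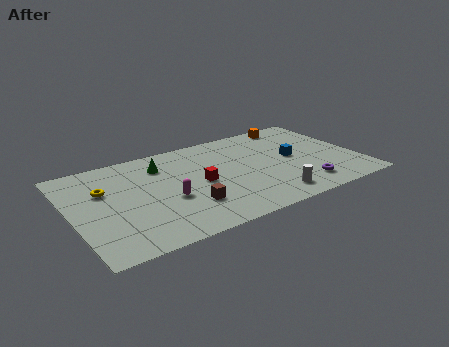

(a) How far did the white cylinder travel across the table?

3.3

The white cylinder was near (13.6, 3.6) before and (11.1, 1.5) after, so it travelled √(2.5² + 2.1²) ≈ 3.3 units.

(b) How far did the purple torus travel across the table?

1.0

The purple torus moved from about (14.0, 1.4) to (13.1, 1.8), a distance of √(0.9² + 0.4²) ≈ 1.0.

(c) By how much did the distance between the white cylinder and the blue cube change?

+2.1

The distance was about 1.8 in the first image and 3.9 in the second, so they moved 2.1 units further apart.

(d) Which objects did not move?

the yellow torus and the red cube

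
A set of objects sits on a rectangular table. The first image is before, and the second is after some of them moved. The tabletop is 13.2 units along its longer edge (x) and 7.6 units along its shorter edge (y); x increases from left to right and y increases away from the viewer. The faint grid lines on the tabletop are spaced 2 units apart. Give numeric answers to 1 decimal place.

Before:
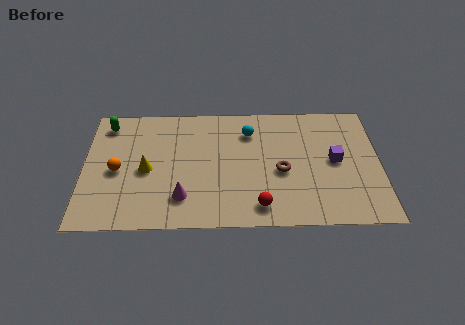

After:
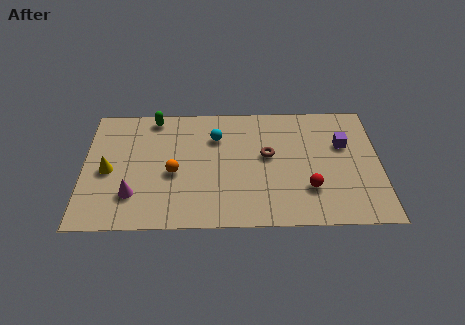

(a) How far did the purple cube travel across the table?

1.1

From (11.2, 3.9) to (11.6, 4.9), the purple cube covered √(0.4² + 1.0²) ≈ 1.1 units.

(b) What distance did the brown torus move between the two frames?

1.2

The brown torus moved from about (8.8, 3.3) to (8.2, 4.3), a distance of √(0.6² + 1.0²) ≈ 1.2.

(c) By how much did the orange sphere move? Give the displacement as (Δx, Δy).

(2.5, -0.2)

From the two frames, the orange sphere sits at roughly (1.5, 3.5) before and (4.0, 3.3) after.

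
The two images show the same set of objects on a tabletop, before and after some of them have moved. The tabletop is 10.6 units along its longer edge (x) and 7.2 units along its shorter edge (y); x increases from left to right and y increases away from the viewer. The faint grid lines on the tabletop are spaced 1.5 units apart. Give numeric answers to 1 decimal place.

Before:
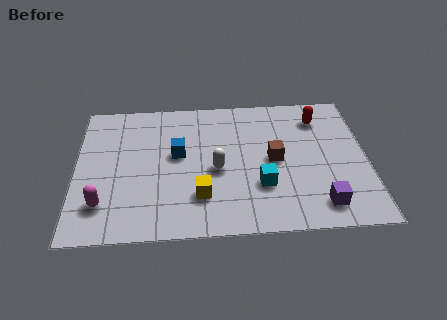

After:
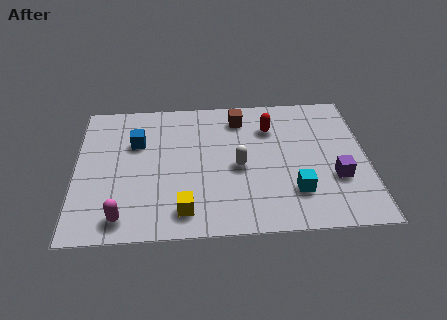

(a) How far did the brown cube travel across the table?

2.6

From (7.2, 3.6) to (6.0, 5.9), the brown cube covered √(1.2² + 2.3²) ≈ 2.6 units.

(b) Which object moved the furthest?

the brown cube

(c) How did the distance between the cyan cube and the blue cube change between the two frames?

+2.9

They were about 3.5 units apart before and 6.4 after — 2.9 units further apart.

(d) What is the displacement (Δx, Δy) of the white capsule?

(0.8, 0.1)

The white capsule started near (5.1, 3.2) and ended near (5.9, 3.3).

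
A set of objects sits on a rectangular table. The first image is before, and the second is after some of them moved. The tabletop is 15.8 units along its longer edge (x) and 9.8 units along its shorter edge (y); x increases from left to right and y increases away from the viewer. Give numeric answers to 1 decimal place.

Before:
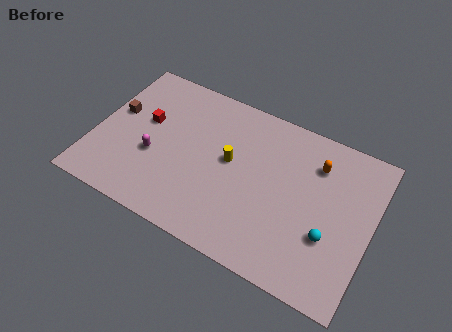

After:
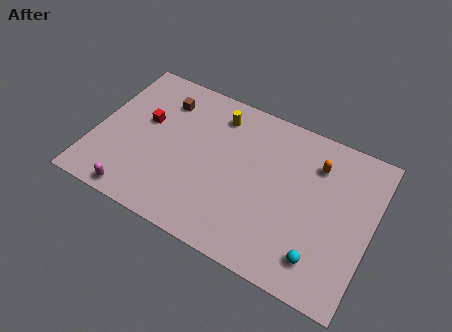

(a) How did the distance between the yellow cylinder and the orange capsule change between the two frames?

+0.7

They were about 5.1 units apart before and 5.8 after — 0.7 units further apart.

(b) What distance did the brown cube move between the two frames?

3.1

The brown cube moved from about (1.0, 5.7) to (3.5, 7.6), a distance of √(2.5² + 1.9²) ≈ 3.1.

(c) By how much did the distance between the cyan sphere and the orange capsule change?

+1.4

They were about 4.2 units apart before and 5.6 after — 1.4 units further apart.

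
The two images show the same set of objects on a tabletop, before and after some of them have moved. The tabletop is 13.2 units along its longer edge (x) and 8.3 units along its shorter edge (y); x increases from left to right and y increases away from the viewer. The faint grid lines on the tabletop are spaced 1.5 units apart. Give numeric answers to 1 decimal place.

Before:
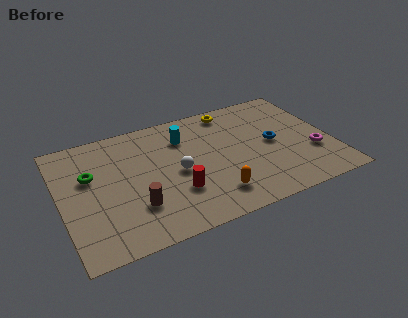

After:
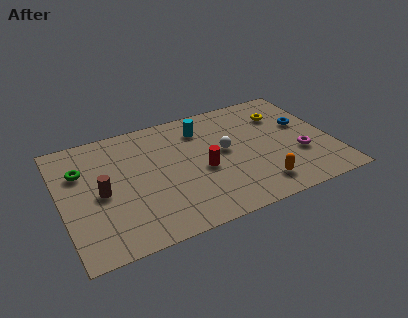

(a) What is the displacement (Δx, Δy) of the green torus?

(-0.4, 0.5)

From the two frames, the green torus sits at roughly (1.5, 5.2) before and (1.1, 5.7) after.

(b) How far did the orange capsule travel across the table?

2.2

The orange capsule moved from about (7.1, 1.7) to (9.3, 1.5), a distance of √(2.2² + 0.2²) ≈ 2.2.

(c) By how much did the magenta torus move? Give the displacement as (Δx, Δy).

(-0.7, 0.1)

The magenta torus was at about (12.2, 2.8) and moved to about (11.5, 2.9).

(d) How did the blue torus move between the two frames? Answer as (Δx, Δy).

(1.6, 0.8)

The blue torus started near (10.4, 4.2) and ended near (12.0, 5.0).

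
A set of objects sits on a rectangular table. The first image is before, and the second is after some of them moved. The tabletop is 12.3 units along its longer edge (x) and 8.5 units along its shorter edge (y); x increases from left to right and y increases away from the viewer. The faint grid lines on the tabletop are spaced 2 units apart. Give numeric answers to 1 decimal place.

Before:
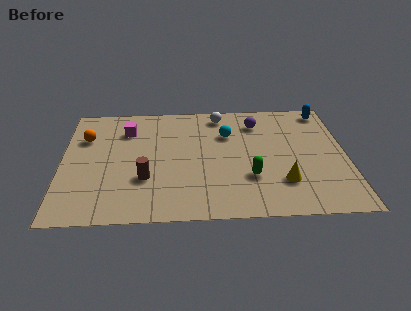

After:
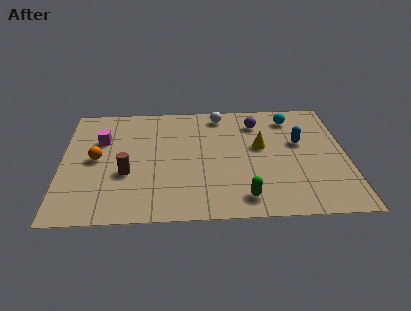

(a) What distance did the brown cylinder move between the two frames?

0.9

From (3.6, 2.8) to (2.8, 3.2), the brown cylinder covered √(0.8² + 0.4²) ≈ 0.9 units.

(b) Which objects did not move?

the purple sphere and the white sphere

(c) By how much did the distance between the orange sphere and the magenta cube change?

-0.5

Before: roughly 1.9 units apart; after: 1.4. That's 0.5 units closer together.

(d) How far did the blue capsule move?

2.7

The blue capsule moved from about (11.5, 7.5) to (10.3, 5.1), a distance of √(1.2² + 2.4²) ≈ 2.7.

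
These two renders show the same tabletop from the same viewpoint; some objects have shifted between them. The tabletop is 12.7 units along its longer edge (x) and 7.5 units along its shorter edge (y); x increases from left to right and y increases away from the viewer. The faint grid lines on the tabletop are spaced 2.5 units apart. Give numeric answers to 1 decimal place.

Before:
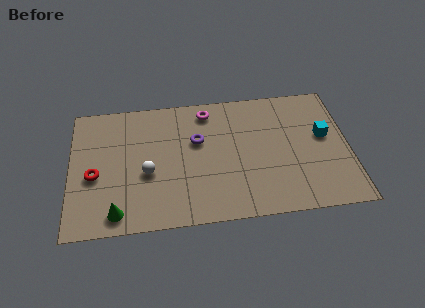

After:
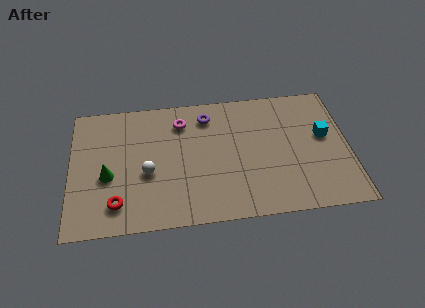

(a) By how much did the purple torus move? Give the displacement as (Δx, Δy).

(0.5, 1.4)

From the two frames, the purple torus sits at roughly (5.8, 4.7) before and (6.3, 6.1) after.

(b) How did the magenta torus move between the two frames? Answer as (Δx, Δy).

(-1.2, -0.5)

The magenta torus was at about (6.3, 6.4) and moved to about (5.1, 5.9).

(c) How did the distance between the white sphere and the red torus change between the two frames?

-0.3

Before: roughly 2.4 units apart; after: 2.1. That's 0.3 units closer together.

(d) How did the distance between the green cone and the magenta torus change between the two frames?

-2.4

Before: roughly 6.8 units apart; after: 4.4. That's 2.4 units closer together.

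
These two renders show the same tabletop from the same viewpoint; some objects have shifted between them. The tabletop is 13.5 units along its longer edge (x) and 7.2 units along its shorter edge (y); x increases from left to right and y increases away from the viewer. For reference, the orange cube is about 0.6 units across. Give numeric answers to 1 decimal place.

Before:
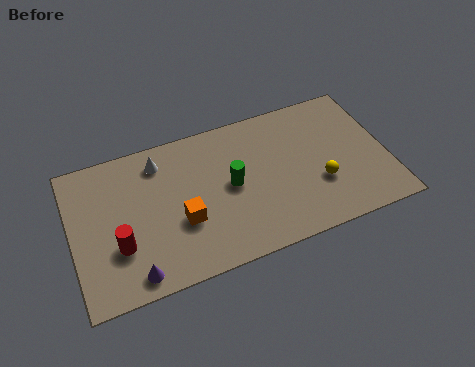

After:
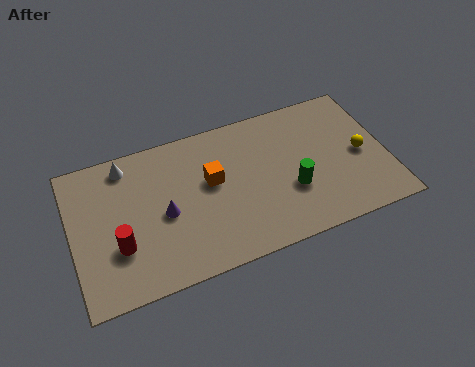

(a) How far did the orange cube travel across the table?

2.1

From (4.6, 2.7) to (6.0, 4.2), the orange cube covered √(1.4² + 1.5²) ≈ 2.1 units.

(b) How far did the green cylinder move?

2.7

The green cylinder moved from about (6.8, 3.7) to (9.3, 2.6), a distance of √(2.5² + 1.1²) ≈ 2.7.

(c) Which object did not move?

the red cylinder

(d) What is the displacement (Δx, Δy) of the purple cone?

(1.5, 2.4)

The purple cone started near (2.4, 0.9) and ended near (3.9, 3.3).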